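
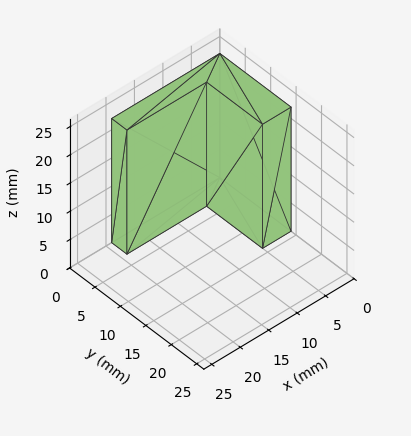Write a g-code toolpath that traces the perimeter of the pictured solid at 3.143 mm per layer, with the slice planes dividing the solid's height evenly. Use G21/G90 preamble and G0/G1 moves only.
Reading the render: the shape is an L-shaped prism: outer 19 × 14 mm, arm thicknesses ≈ 3 mm (horizontal) and 5 mm (vertical), extruded 22 mm in z (dimensions read to the nearest mm from the axis ticks). For the g-code, the solid's height is divided into equal slices at the stated Δz and each level perimeter traced with G1 moves after a G0 lift.

; perimeter-only toolpath
G21 ; units = mm
G90 ; absolute positioning
G28 ; home
; layer 1
G0 Z3.143
G0 X0.000 Y0.000
G1 X19.000 Y0.000
G1 X19.000 Y3.000
G1 X5.000 Y3.000
G1 X5.000 Y14.000
G1 X0.000 Y14.000
G1 X0.000 Y0.000
; layer 2
G0 Z6.286
G0 X0.000 Y0.000
G1 X19.000 Y0.000
G1 X19.000 Y3.000
G1 X5.000 Y3.000
G1 X5.000 Y14.000
G1 X0.000 Y14.000
G1 X0.000 Y0.000
; layer 3
G0 Z9.429
G0 X0.000 Y0.000
G1 X19.000 Y0.000
G1 X19.000 Y3.000
G1 X5.000 Y3.000
G1 X5.000 Y14.000
G1 X0.000 Y14.000
G1 X0.000 Y0.000
; layer 4
G0 Z12.571
G0 X0.000 Y0.000
G1 X19.000 Y0.000
G1 X19.000 Y3.000
G1 X5.000 Y3.000
G1 X5.000 Y14.000
G1 X0.000 Y14.000
G1 X0.000 Y0.000
; layer 5
G0 Z15.714
G0 X0.000 Y0.000
G1 X19.000 Y0.000
G1 X19.000 Y3.000
G1 X5.000 Y3.000
G1 X5.000 Y14.000
G1 X0.000 Y14.000
G1 X0.000 Y0.000
; layer 6
G0 Z18.857
G0 X0.000 Y0.000
G1 X19.000 Y0.000
G1 X19.000 Y3.000
G1 X5.000 Y3.000
G1 X5.000 Y14.000
G1 X0.000 Y14.000
G1 X0.000 Y0.000
; layer 7
G0 Z22.000
G0 X0.000 Y0.000
G1 X19.000 Y0.000
G1 X19.000 Y3.000
G1 X5.000 Y3.000
G1 X5.000 Y14.000
G1 X0.000 Y14.000
G1 X0.000 Y0.000
M2 ; end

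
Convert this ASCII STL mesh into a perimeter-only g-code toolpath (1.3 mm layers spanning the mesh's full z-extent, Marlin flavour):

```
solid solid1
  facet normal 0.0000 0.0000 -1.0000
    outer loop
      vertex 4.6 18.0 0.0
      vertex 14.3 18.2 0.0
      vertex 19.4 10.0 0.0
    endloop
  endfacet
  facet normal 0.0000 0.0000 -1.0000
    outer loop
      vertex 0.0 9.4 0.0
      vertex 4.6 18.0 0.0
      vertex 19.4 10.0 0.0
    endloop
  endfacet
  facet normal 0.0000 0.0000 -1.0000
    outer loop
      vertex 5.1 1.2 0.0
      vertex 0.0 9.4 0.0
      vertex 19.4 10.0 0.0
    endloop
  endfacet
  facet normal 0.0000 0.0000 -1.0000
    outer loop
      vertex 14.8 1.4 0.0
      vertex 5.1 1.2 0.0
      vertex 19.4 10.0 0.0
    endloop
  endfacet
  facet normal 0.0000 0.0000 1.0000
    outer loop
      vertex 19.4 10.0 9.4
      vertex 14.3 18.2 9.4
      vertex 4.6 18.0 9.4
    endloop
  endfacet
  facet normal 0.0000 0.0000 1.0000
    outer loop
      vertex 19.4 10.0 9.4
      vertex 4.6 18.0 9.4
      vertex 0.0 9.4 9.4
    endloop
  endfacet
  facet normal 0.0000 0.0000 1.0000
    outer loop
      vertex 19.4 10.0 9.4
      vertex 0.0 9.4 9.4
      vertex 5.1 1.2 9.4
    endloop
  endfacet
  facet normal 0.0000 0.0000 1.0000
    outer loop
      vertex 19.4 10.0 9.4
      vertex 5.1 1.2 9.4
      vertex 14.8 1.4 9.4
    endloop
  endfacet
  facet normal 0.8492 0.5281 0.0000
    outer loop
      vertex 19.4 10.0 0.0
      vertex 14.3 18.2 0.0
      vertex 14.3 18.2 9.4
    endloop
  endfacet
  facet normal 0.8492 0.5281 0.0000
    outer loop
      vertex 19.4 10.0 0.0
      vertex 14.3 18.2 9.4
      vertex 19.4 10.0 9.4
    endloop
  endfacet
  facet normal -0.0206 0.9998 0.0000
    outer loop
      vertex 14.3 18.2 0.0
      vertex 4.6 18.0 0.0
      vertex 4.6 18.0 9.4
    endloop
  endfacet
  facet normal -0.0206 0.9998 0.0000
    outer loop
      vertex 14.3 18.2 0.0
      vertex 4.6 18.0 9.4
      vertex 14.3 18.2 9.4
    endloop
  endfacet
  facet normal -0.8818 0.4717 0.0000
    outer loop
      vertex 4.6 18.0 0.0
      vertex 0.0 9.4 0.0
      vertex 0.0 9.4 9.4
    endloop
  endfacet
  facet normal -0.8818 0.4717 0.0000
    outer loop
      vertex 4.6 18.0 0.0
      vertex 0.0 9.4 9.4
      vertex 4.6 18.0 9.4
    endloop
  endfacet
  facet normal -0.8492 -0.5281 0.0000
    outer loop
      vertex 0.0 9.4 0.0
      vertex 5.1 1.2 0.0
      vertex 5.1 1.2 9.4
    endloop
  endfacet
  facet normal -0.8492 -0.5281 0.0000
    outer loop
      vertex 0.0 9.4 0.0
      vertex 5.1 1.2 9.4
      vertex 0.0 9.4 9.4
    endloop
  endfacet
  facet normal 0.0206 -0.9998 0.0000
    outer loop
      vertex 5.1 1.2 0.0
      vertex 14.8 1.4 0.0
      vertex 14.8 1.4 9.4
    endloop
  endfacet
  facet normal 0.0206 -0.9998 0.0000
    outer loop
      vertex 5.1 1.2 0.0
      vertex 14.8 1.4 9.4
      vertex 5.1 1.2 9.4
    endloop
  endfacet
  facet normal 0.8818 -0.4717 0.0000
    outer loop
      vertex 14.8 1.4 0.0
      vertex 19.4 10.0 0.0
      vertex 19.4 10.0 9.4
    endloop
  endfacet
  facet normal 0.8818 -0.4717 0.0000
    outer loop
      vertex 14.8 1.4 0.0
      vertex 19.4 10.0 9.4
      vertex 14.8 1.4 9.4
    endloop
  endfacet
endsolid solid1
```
; perimeter-only toolpath
G21 ; units = mm
G90 ; absolute positioning
G28 ; home
; layer 1
G0 Z1.3
G0 X19.4 Y10.0
G1 X14.3 Y18.2
G1 X4.6 Y18.0
G1 X0.0 Y9.4
G1 X5.1 Y1.2
G1 X14.8 Y1.4
G1 X19.4 Y10.0
; layer 2
G0 Z2.7
G0 X19.4 Y10.0
G1 X14.3 Y18.2
G1 X4.6 Y18.0
G1 X0.0 Y9.4
G1 X5.1 Y1.2
G1 X14.8 Y1.4
G1 X19.4 Y10.0
; layer 3
G0 Z4.0
G0 X19.4 Y10.0
G1 X14.3 Y18.2
G1 X4.6 Y18.0
G1 X0.0 Y9.4
G1 X5.1 Y1.2
G1 X14.8 Y1.4
G1 X19.4 Y10.0
; layer 4
G0 Z5.4
G0 X19.4 Y10.0
G1 X14.3 Y18.2
G1 X4.6 Y18.0
G1 X0.0 Y9.4
G1 X5.1 Y1.2
G1 X14.8 Y1.4
G1 X19.4 Y10.0
; layer 5
G0 Z6.7
G0 X19.4 Y10.0
G1 X14.3 Y18.2
G1 X4.6 Y18.0
G1 X0.0 Y9.4
G1 X5.1 Y1.2
G1 X14.8 Y1.4
G1 X19.4 Y10.0
; layer 6
G0 Z8.1
G0 X19.4 Y10.0
G1 X14.3 Y18.2
G1 X4.6 Y18.0
G1 X0.0 Y9.4
G1 X5.1 Y1.2
G1 X14.8 Y1.4
G1 X19.4 Y10.0
; layer 7
G0 Z9.4
G0 X19.4 Y10.0
G1 X14.3 Y18.2
G1 X4.6 Y18.0
G1 X0.0 Y9.4
G1 X5.1 Y1.2
G1 X14.8 Y1.4
G1 X19.4 Y10.0
M2 ; end

The solid is a regular 6-sided prism (a cylinder approximated with 6 flat sides), circumscribed radius ≈ 9.7 mm, height ≈ 9.4 mm. Slicing at Δz = 1.3 mm — 7 equal slices spanning the solid's height, so layer i sits at z = i·h/7 — gives 7 non-empty perimeters. Each is a 6-segment closed polygon; G0 lifts to the layer z and rapids to the start vertex, then G1 traces the edges.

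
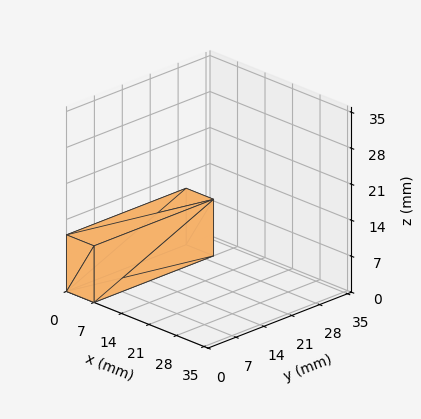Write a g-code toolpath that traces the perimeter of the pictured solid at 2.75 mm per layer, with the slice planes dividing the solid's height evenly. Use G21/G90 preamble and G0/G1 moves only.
Reading the render: the shape is a rectangular box, roughly 7 × 30 mm footprint and 11 mm tall (dimensions read to the nearest mm from the axis ticks). For the g-code, the solid's height is divided into equal slices at the stated Δz and each level perimeter traced with G1 moves after a G0 lift.

; perimeter-only toolpath
G21 ; units = mm
G90 ; absolute positioning
G28 ; home
; layer 1
G0 Z2.75
G0 X0.00 Y0.00
G1 X7.00 Y0.00
G1 X7.00 Y30.00
G1 X0.00 Y30.00
G1 X0.00 Y0.00
; layer 2
G0 Z5.50
G0 X0.00 Y0.00
G1 X7.00 Y0.00
G1 X7.00 Y30.00
G1 X0.00 Y30.00
G1 X0.00 Y0.00
; layer 3
G0 Z8.25
G0 X0.00 Y0.00
G1 X7.00 Y0.00
G1 X7.00 Y30.00
G1 X0.00 Y30.00
G1 X0.00 Y0.00
; layer 4
G0 Z11.00
G0 X0.00 Y0.00
G1 X7.00 Y0.00
G1 X7.00 Y30.00
G1 X0.00 Y30.00
G1 X0.00 Y0.00
M2 ; end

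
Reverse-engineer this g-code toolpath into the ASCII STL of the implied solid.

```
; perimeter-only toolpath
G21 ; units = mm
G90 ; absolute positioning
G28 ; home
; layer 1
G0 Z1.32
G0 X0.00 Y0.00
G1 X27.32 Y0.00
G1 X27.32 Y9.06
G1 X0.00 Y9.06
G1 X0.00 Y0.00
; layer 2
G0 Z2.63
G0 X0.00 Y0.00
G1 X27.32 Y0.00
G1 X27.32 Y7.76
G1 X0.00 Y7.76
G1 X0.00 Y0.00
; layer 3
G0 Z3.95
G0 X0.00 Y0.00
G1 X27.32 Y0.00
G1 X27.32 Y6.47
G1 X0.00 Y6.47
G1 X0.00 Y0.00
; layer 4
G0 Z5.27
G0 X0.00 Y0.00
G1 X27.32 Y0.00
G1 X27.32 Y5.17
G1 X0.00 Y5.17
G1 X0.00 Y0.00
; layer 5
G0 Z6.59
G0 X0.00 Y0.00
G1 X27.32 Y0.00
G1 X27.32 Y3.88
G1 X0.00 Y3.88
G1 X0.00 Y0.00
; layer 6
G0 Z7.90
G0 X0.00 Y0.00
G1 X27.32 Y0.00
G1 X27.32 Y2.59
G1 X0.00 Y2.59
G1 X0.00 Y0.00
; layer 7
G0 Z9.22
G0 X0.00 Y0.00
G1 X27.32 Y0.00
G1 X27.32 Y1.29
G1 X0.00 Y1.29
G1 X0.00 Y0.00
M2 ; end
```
solid part
  facet normal 0.0000 0.0000 -1.0000
    outer loop
      vertex 27.32 10.35 0.00
      vertex 27.32 0.00 0.00
      vertex 0.00 0.00 0.00
    endloop
  endfacet
  facet normal 0.0000 0.0000 -1.0000
    outer loop
      vertex 0.00 10.35 0.00
      vertex 27.32 10.35 0.00
      vertex 0.00 0.00 0.00
    endloop
  endfacet
  facet normal 0.0000 -1.0000 0.0000
    outer loop
      vertex 0.00 0.00 0.00
      vertex 27.32 0.00 0.00
      vertex 27.32 0.00 10.54
    endloop
  endfacet
  facet normal 0.0000 -1.0000 0.0000
    outer loop
      vertex 0.00 0.00 0.00
      vertex 27.32 0.00 10.54
      vertex 0.00 0.00 10.54
    endloop
  endfacet
  facet normal 0.0000 0.7135 0.7006
    outer loop
      vertex 0.00 0.00 10.54
      vertex 27.32 0.00 10.54
      vertex 27.32 10.35 0.00
    endloop
  endfacet
  facet normal 0.0000 0.7135 0.7006
    outer loop
      vertex 0.00 0.00 10.54
      vertex 27.32 10.35 0.00
      vertex 0.00 10.35 0.00
    endloop
  endfacet
  facet normal -1.0000 0.0000 0.0000
    outer loop
      vertex 0.00 0.00 10.54
      vertex 0.00 10.35 0.00
      vertex 0.00 0.00 0.00
    endloop
  endfacet
  facet normal 1.0000 0.0000 0.0000
    outer loop
      vertex 27.32 0.00 0.00
      vertex 27.32 10.35 0.00
      vertex 27.32 0.00 10.54
    endloop
  endfacet
endsolid part

The G0 Z moves step by Δz≈1.32 mm. The G1 loops shrink linearly with z, so the solid tapers from its base footprint up to z≈10.5. Closing with a flat bottom cap and the tapered top and triangulating gives 8 facets — a wedge (ramp): 27.3 × 10.3 mm base, rising to 10.5 mm along the y=0 edge and sloping linearly to z=0 at y=10.3.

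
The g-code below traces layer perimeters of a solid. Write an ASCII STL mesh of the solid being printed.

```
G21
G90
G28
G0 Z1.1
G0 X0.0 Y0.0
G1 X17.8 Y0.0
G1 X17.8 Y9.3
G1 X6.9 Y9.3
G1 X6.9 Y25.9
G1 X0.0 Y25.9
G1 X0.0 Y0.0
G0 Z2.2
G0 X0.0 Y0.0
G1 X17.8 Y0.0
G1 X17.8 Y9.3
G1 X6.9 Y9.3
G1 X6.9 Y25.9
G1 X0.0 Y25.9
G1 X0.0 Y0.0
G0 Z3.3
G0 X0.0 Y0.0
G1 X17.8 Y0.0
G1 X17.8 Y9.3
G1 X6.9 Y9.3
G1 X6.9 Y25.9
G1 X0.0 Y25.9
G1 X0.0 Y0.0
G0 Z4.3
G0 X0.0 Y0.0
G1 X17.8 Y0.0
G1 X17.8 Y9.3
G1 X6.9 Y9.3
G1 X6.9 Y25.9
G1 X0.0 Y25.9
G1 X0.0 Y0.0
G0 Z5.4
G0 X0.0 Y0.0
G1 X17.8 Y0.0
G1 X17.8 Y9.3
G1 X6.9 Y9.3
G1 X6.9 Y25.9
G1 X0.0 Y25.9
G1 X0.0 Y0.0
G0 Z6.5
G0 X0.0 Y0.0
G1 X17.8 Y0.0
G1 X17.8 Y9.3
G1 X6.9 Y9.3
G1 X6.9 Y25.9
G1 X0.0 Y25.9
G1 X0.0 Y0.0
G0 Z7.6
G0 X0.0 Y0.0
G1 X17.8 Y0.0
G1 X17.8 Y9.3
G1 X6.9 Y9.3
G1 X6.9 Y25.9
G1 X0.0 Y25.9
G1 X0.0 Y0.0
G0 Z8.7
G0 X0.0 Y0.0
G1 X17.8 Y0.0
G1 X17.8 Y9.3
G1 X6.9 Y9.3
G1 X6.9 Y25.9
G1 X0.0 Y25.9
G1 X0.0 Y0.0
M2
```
solid part
  facet normal 0.0000 0.0000 -1.0000
    outer loop
      vertex 17.8 9.3 0.0
      vertex 17.8 0.0 0.0
      vertex 0.0 0.0 0.0
    endloop
  endfacet
  facet normal 0.0000 0.0000 -1.0000
    outer loop
      vertex 6.9 9.3 0.0
      vertex 17.8 9.3 0.0
      vertex 0.0 0.0 0.0
    endloop
  endfacet
  facet normal 0.0000 0.0000 -1.0000
    outer loop
      vertex 6.9 25.9 0.0
      vertex 6.9 9.3 0.0
      vertex 0.0 0.0 0.0
    endloop
  endfacet
  facet normal 0.0000 0.0000 -1.0000
    outer loop
      vertex 0.0 25.9 0.0
      vertex 6.9 25.9 0.0
      vertex 0.0 0.0 0.0
    endloop
  endfacet
  facet normal 0.0000 0.0000 1.0000
    outer loop
      vertex 0.0 0.0 8.7
      vertex 17.8 0.0 8.7
      vertex 17.8 9.3 8.7
    endloop
  endfacet
  facet normal 0.0000 0.0000 1.0000
    outer loop
      vertex 0.0 0.0 8.7
      vertex 17.8 9.3 8.7
      vertex 6.9 9.3 8.7
    endloop
  endfacet
  facet normal 0.0000 0.0000 1.0000
    outer loop
      vertex 0.0 0.0 8.7
      vertex 6.9 9.3 8.7
      vertex 6.9 25.9 8.7
    endloop
  endfacet
  facet normal 0.0000 0.0000 1.0000
    outer loop
      vertex 0.0 0.0 8.7
      vertex 6.9 25.9 8.7
      vertex 0.0 25.9 8.7
    endloop
  endfacet
  facet normal 0.0000 -1.0000 0.0000
    outer loop
      vertex 0.0 0.0 0.0
      vertex 17.8 0.0 0.0
      vertex 17.8 0.0 8.7
    endloop
  endfacet
  facet normal 0.0000 -1.0000 0.0000
    outer loop
      vertex 0.0 0.0 0.0
      vertex 17.8 0.0 8.7
      vertex 0.0 0.0 8.7
    endloop
  endfacet
  facet normal 1.0000 0.0000 0.0000
    outer loop
      vertex 17.8 0.0 0.0
      vertex 17.8 9.3 0.0
      vertex 17.8 9.3 8.7
    endloop
  endfacet
  facet normal 1.0000 0.0000 0.0000
    outer loop
      vertex 17.8 0.0 0.0
      vertex 17.8 9.3 8.7
      vertex 17.8 0.0 8.7
    endloop
  endfacet
  facet normal 0.0000 1.0000 0.0000
    outer loop
      vertex 17.8 9.3 0.0
      vertex 6.9 9.3 0.0
      vertex 6.9 9.3 8.7
    endloop
  endfacet
  facet normal 0.0000 1.0000 0.0000
    outer loop
      vertex 17.8 9.3 0.0
      vertex 6.9 9.3 8.7
      vertex 17.8 9.3 8.7
    endloop
  endfacet
  facet normal 1.0000 0.0000 0.0000
    outer loop
      vertex 6.9 9.3 0.0
      vertex 6.9 25.9 0.0
      vertex 6.9 25.9 8.7
    endloop
  endfacet
  facet normal 1.0000 0.0000 0.0000
    outer loop
      vertex 6.9 9.3 0.0
      vertex 6.9 25.9 8.7
      vertex 6.9 9.3 8.7
    endloop
  endfacet
  facet normal 0.0000 1.0000 0.0000
    outer loop
      vertex 6.9 25.9 0.0
      vertex 0.0 25.9 0.0
      vertex 0.0 25.9 8.7
    endloop
  endfacet
  facet normal 0.0000 1.0000 0.0000
    outer loop
      vertex 6.9 25.9 0.0
      vertex 0.0 25.9 8.7
      vertex 6.9 25.9 8.7
    endloop
  endfacet
  facet normal -1.0000 0.0000 0.0000
    outer loop
      vertex 0.0 25.9 0.0
      vertex 0.0 0.0 0.0
      vertex 0.0 0.0 8.7
    endloop
  endfacet
  facet normal -1.0000 0.0000 0.0000
    outer loop
      vertex 0.0 25.9 0.0
      vertex 0.0 0.0 8.7
      vertex 0.0 25.9 8.7
    endloop
  endfacet
endsolid part

The G0 Z moves step by Δz≈1.1 mm. Every layer's G1 loop is the same polygon, so the solid is a straight extrusion of it from z=0 to z≈8.7. Closing with flat bottom and top caps and triangulating gives 20 facets — an L-shaped prism: outer 17.8 × 25.9 mm, arm thicknesses ≈ 9.3 mm (horizontal) and 6.9 mm (vertical), extruded 8.7 mm in z.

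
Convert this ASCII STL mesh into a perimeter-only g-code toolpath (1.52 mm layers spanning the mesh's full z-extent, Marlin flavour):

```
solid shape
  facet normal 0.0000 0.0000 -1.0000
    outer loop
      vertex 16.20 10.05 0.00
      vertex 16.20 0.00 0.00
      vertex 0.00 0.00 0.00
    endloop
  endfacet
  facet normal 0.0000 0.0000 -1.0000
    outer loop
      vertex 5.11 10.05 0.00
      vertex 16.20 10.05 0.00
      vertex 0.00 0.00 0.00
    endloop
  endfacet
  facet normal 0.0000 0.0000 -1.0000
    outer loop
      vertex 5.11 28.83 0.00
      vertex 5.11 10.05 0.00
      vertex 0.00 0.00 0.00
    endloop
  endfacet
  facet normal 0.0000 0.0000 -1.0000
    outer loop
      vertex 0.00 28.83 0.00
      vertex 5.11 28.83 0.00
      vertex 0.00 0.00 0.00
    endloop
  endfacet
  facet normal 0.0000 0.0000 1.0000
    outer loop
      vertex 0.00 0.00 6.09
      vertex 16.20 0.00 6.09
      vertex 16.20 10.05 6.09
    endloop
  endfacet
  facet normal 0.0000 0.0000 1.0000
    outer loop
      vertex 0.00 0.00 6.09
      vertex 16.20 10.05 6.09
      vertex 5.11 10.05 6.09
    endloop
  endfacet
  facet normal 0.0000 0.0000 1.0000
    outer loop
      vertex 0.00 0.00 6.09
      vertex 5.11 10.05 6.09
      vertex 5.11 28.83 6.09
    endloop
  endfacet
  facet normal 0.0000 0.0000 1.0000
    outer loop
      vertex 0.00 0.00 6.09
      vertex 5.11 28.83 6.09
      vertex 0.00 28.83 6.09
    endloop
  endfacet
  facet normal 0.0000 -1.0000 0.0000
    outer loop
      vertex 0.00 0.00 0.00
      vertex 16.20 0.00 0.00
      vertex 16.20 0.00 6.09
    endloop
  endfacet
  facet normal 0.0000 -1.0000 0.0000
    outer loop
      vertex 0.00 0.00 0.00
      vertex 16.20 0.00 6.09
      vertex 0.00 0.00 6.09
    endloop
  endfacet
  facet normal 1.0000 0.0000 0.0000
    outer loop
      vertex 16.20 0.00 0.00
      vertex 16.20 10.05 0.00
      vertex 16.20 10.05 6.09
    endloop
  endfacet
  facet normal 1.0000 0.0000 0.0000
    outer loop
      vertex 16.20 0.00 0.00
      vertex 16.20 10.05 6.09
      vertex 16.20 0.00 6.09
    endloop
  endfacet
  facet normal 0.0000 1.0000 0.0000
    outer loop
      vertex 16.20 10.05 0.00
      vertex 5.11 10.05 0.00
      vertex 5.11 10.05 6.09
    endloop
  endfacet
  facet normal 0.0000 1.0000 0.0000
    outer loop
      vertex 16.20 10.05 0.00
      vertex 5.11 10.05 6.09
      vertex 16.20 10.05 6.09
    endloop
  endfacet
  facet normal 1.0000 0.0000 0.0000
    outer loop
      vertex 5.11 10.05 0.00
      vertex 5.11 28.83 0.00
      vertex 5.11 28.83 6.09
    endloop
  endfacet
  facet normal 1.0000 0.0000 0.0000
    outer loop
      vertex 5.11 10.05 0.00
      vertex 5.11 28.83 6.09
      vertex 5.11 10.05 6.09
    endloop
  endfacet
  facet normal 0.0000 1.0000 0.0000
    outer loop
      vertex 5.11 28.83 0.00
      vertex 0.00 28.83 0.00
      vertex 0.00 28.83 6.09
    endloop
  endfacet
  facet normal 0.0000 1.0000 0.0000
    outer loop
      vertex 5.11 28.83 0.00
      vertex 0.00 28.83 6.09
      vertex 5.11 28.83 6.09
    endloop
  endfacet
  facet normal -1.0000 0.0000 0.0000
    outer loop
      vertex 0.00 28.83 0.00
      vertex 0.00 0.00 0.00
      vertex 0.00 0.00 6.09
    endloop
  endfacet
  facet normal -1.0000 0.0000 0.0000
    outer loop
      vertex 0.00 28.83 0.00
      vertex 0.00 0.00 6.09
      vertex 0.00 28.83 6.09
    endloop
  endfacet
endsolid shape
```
; perimeter-only toolpath
G21 ; units = mm
G90 ; absolute positioning
G28 ; home
; layer 1
G0 Z1.52
G0 X0.00 Y0.00
G1 X16.20 Y0.00
G1 X16.20 Y10.05
G1 X5.11 Y10.05
G1 X5.11 Y28.83
G1 X0.00 Y28.83
G1 X0.00 Y0.00
; layer 2
G0 Z3.04
G0 X0.00 Y0.00
G1 X16.20 Y0.00
G1 X16.20 Y10.05
G1 X5.11 Y10.05
G1 X5.11 Y28.83
G1 X0.00 Y28.83
G1 X0.00 Y0.00
; layer 3
G0 Z4.57
G0 X0.00 Y0.00
G1 X16.20 Y0.00
G1 X16.20 Y10.05
G1 X5.11 Y10.05
G1 X5.11 Y28.83
G1 X0.00 Y28.83
G1 X0.00 Y0.00
; layer 4
G0 Z6.09
G0 X0.00 Y0.00
G1 X16.20 Y0.00
G1 X16.20 Y10.05
G1 X5.11 Y10.05
G1 X5.11 Y28.83
G1 X0.00 Y28.83
G1 X0.00 Y0.00
M2 ; end

The solid is an L-shaped prism: outer 16.2 × 28.8 mm, arm thicknesses ≈ 10.1 mm (horizontal) and 5.11 mm (vertical), extruded 6.09 mm in z. Slicing at Δz = 1.52 mm — 4 equal slices spanning the solid's height, so layer i sits at z = i·h/4 — gives 4 non-empty perimeters. Each is a 6-segment closed polygon; G0 lifts to the layer z and rapids to the start vertex, then G1 traces the edges.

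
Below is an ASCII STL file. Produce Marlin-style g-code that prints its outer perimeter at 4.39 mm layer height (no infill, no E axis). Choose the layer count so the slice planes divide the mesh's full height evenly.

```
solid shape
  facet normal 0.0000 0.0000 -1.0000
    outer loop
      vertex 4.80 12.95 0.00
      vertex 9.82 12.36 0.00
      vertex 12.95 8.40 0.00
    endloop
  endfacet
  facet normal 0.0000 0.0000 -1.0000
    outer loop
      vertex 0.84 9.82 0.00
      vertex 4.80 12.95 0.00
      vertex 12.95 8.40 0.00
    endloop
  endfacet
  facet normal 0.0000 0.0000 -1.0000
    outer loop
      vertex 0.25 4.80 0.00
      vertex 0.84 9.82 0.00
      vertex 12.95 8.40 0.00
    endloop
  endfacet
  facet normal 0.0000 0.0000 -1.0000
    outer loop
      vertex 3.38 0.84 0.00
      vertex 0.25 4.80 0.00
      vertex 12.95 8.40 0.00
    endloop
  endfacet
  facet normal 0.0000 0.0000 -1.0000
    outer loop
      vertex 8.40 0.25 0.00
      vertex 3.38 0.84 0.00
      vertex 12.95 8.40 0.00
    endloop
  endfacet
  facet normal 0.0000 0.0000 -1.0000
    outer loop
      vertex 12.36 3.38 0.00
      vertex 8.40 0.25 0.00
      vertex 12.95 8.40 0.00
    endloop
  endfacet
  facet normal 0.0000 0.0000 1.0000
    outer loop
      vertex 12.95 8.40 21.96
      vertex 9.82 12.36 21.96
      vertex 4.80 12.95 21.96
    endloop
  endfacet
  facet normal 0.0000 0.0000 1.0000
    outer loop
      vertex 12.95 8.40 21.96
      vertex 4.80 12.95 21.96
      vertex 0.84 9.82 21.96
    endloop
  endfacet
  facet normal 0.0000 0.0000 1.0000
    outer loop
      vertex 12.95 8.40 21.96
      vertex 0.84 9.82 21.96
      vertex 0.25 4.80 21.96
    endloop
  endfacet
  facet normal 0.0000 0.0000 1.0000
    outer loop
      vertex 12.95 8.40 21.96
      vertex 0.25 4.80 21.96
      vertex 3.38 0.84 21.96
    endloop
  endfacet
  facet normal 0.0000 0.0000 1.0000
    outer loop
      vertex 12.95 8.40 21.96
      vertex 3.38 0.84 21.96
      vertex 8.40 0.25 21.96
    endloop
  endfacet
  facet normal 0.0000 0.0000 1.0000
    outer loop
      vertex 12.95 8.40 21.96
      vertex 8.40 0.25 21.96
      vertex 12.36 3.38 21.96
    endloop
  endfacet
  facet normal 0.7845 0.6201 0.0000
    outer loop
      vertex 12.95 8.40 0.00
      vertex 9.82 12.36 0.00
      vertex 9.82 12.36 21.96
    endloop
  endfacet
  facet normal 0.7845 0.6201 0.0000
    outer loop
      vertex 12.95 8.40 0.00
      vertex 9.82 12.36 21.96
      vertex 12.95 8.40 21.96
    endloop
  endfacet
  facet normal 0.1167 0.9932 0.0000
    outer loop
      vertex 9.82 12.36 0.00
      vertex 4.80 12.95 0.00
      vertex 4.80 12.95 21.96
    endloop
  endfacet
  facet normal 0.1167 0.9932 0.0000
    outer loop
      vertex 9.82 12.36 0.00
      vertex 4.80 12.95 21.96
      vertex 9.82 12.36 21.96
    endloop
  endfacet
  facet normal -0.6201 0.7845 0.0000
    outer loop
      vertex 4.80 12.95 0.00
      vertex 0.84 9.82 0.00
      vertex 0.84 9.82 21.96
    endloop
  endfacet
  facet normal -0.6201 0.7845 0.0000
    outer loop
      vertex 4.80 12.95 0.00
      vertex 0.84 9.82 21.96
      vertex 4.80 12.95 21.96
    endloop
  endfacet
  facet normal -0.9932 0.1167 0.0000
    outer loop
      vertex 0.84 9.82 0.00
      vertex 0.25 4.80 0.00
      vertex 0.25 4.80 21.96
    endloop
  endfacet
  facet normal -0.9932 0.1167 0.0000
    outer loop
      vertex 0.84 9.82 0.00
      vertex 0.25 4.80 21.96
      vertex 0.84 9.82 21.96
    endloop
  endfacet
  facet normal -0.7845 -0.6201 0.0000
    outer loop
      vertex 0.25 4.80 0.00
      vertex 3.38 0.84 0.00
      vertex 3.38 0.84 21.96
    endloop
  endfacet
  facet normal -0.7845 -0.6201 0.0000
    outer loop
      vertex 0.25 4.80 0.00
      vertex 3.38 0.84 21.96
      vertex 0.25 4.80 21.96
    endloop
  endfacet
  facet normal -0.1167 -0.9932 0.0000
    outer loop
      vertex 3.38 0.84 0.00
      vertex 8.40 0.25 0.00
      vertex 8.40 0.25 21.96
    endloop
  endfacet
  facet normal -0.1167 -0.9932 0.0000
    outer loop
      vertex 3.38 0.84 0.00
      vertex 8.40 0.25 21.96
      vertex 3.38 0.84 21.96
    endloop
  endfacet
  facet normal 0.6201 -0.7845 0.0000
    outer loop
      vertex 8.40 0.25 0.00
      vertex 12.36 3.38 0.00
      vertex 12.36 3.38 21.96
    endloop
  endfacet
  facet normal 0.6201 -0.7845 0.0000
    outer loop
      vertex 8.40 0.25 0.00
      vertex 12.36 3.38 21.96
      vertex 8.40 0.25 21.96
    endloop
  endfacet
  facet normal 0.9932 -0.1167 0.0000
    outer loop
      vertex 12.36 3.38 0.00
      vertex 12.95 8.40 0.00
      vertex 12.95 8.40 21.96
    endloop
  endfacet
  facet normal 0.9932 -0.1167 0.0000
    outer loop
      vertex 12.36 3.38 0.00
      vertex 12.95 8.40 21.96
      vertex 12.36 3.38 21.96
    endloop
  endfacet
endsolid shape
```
; perimeter-only toolpath
G21 ; units = mm
G90 ; absolute positioning
G28 ; home
; layer 1
G0 Z4.39
G0 X12.95 Y8.40
G1 X9.82 Y12.36
G1 X4.80 Y12.95
G1 X0.84 Y9.82
G1 X0.25 Y4.80
G1 X3.38 Y0.84
G1 X8.40 Y0.25
G1 X12.36 Y3.38
G1 X12.95 Y8.40
; layer 2
G0 Z8.78
G0 X12.95 Y8.40
G1 X9.82 Y12.36
G1 X4.80 Y12.95
G1 X0.84 Y9.82
G1 X0.25 Y4.80
G1 X3.38 Y0.84
G1 X8.40 Y0.25
G1 X12.36 Y3.38
G1 X12.95 Y8.40
; layer 3
G0 Z13.18
G0 X12.95 Y8.40
G1 X9.82 Y12.36
G1 X4.80 Y12.95
G1 X0.84 Y9.82
G1 X0.25 Y4.80
G1 X3.38 Y0.84
G1 X8.40 Y0.25
G1 X12.36 Y3.38
G1 X12.95 Y8.40
; layer 4
G0 Z17.57
G0 X12.95 Y8.40
G1 X9.82 Y12.36
G1 X4.80 Y12.95
G1 X0.84 Y9.82
G1 X0.25 Y4.80
G1 X3.38 Y0.84
G1 X8.40 Y0.25
G1 X12.36 Y3.38
G1 X12.95 Y8.40
; layer 5
G0 Z21.96
G0 X12.95 Y8.40
G1 X9.82 Y12.36
G1 X4.80 Y12.95
G1 X0.84 Y9.82
G1 X0.25 Y4.80
G1 X3.38 Y0.84
G1 X8.40 Y0.25
G1 X12.36 Y3.38
G1 X12.95 Y8.40
M2 ; end

The solid is a regular 8-sided prism (a cylinder approximated with 8 flat sides), circumscribed radius ≈ 6.6 mm, height ≈ 22 mm. Slicing at Δz = 4.39 mm — 5 equal slices spanning the solid's height, so layer i sits at z = i·h/5 — gives 5 non-empty perimeters. Each is a 8-segment closed polygon; G0 lifts to the layer z and rapids to the start vertex, then G1 traces the edges.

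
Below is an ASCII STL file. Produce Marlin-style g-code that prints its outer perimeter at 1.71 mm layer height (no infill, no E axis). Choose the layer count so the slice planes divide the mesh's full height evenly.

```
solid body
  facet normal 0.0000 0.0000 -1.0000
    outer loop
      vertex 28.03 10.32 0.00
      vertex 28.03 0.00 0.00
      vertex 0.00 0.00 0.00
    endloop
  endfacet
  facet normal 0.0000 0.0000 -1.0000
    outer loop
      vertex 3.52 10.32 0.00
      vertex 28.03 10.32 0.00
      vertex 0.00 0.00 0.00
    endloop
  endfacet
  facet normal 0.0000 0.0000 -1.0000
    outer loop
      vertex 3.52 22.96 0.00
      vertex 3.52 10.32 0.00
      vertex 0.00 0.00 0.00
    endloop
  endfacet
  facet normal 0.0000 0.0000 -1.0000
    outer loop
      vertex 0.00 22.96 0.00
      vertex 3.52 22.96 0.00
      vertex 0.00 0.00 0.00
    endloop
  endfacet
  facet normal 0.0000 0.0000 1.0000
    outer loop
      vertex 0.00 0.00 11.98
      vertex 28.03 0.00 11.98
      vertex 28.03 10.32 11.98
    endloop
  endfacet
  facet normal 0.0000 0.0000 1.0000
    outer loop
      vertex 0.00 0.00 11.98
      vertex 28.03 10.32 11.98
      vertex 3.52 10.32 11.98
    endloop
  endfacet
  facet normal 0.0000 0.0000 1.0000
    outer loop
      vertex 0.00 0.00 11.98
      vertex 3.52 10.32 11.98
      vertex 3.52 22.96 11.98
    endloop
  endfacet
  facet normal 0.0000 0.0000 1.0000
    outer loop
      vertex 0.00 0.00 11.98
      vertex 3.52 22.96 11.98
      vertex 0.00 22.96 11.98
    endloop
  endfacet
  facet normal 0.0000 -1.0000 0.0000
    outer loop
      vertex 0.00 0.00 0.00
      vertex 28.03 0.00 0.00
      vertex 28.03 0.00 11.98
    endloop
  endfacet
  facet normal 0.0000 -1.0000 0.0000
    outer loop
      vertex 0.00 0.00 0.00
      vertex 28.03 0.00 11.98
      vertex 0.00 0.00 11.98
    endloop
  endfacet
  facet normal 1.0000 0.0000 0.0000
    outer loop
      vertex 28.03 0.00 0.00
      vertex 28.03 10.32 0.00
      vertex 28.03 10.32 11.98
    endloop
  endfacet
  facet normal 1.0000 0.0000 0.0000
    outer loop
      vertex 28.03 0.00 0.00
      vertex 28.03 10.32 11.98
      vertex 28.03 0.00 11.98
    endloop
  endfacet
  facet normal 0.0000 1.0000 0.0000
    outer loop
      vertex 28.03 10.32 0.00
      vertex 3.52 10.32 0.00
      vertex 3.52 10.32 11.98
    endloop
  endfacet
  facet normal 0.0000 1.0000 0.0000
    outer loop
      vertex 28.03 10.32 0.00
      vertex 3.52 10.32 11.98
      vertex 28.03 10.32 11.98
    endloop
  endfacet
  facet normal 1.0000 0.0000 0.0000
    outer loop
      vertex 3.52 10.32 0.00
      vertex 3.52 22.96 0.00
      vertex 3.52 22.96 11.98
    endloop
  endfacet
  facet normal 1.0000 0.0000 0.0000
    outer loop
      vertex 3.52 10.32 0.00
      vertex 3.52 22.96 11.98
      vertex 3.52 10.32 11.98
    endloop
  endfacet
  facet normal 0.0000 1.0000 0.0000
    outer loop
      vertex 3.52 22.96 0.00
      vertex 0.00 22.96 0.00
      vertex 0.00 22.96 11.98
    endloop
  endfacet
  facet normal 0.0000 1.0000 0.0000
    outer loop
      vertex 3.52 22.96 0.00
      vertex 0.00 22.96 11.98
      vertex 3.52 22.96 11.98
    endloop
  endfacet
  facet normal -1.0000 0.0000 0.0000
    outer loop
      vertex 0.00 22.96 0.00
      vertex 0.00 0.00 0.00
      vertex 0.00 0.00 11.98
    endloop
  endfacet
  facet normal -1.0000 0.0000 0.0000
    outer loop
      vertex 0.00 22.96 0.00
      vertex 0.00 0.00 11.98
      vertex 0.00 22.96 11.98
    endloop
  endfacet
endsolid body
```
; perimeter-only toolpath
G21 ; units = mm
G90 ; absolute positioning
G28 ; home
; layer 1
G0 Z1.71
G0 X0.00 Y0.00
G1 X28.03 Y0.00
G1 X28.03 Y10.32
G1 X3.52 Y10.32
G1 X3.52 Y22.96
G1 X0.00 Y22.96
G1 X0.00 Y0.00
; layer 2
G0 Z3.42
G0 X0.00 Y0.00
G1 X28.03 Y0.00
G1 X28.03 Y10.32
G1 X3.52 Y10.32
G1 X3.52 Y22.96
G1 X0.00 Y22.96
G1 X0.00 Y0.00
; layer 3
G0 Z5.13
G0 X0.00 Y0.00
G1 X28.03 Y0.00
G1 X28.03 Y10.32
G1 X3.52 Y10.32
G1 X3.52 Y22.96
G1 X0.00 Y22.96
G1 X0.00 Y0.00
; layer 4
G0 Z6.85
G0 X0.00 Y0.00
G1 X28.03 Y0.00
G1 X28.03 Y10.32
G1 X3.52 Y10.32
G1 X3.52 Y22.96
G1 X0.00 Y22.96
G1 X0.00 Y0.00
; layer 5
G0 Z8.56
G0 X0.00 Y0.00
G1 X28.03 Y0.00
G1 X28.03 Y10.32
G1 X3.52 Y10.32
G1 X3.52 Y22.96
G1 X0.00 Y22.96
G1 X0.00 Y0.00
; layer 6
G0 Z10.27
G0 X0.00 Y0.00
G1 X28.03 Y0.00
G1 X28.03 Y10.32
G1 X3.52 Y10.32
G1 X3.52 Y22.96
G1 X0.00 Y22.96
G1 X0.00 Y0.00
; layer 7
G0 Z11.98
G0 X0.00 Y0.00
G1 X28.03 Y0.00
G1 X28.03 Y10.32
G1 X3.52 Y10.32
G1 X3.52 Y22.96
G1 X0.00 Y22.96
G1 X0.00 Y0.00
M2 ; end

The solid is an L-shaped prism: outer 28 × 23 mm, arm thicknesses ≈ 10.3 mm (horizontal) and 3.52 mm (vertical), extruded 12 mm in z. Slicing at Δz = 1.71 mm — 7 equal slices spanning the solid's height, so layer i sits at z = i·h/7 — gives 7 non-empty perimeters. Each is a 6-segment closed polygon; G0 lifts to the layer z and rapids to the start vertex, then G1 traces the edges.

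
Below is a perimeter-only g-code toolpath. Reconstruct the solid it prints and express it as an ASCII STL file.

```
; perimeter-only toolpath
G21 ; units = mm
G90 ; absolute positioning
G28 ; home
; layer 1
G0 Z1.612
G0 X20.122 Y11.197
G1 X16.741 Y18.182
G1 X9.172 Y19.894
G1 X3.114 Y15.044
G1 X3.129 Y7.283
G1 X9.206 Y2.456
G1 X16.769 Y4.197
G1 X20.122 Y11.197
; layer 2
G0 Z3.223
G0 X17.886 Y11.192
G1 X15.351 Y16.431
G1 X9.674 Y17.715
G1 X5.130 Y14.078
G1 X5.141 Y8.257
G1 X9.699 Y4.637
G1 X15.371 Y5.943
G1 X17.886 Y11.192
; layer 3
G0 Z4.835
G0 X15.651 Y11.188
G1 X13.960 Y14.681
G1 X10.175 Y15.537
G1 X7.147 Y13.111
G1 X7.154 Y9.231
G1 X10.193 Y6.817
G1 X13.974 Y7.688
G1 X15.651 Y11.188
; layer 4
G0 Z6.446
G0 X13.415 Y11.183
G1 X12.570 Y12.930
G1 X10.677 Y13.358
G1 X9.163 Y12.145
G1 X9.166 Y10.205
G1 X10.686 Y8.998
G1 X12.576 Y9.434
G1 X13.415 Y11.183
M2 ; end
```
solid part
  facet normal 0.0000 0.0000 -1.0000
    outer loop
      vertex 8.670 22.073 0.000
      vertex 18.132 19.933 0.000
      vertex 22.358 11.201 0.000
    endloop
  endfacet
  facet normal 0.0000 0.0000 -1.0000
    outer loop
      vertex 1.098 16.010 0.000
      vertex 8.670 22.073 0.000
      vertex 22.358 11.201 0.000
    endloop
  endfacet
  facet normal 0.0000 0.0000 -1.0000
    outer loop
      vertex 1.116 6.309 0.000
      vertex 1.098 16.010 0.000
      vertex 22.358 11.201 0.000
    endloop
  endfacet
  facet normal 0.0000 0.0000 -1.0000
    outer loop
      vertex 8.713 0.275 0.000
      vertex 1.116 6.309 0.000
      vertex 22.358 11.201 0.000
    endloop
  endfacet
  facet normal 0.0000 0.0000 -1.0000
    outer loop
      vertex 18.166 2.452 0.000
      vertex 8.713 0.275 0.000
      vertex 22.358 11.201 0.000
    endloop
  endfacet
  facet normal 0.5623 0.2721 0.7809
    outer loop
      vertex 22.358 11.201 0.000
      vertex 18.132 19.933 0.000
      vertex 11.179 11.179 8.058
    endloop
  endfacet
  facet normal 0.1378 0.6093 0.7809
    outer loop
      vertex 18.132 19.933 0.000
      vertex 8.670 22.073 0.000
      vertex 11.179 11.179 8.058
    endloop
  endfacet
  facet normal -0.3905 0.4876 0.7809
    outer loop
      vertex 8.670 22.073 0.000
      vertex 1.098 16.010 0.000
      vertex 11.179 11.179 8.058
    endloop
  endfacet
  facet normal -0.6247 -0.0012 0.7809
    outer loop
      vertex 1.098 16.010 0.000
      vertex 1.116 6.309 0.000
      vertex 11.179 11.179 8.058
    endloop
  endfacet
  facet normal -0.3885 -0.4892 0.7809
    outer loop
      vertex 1.116 6.309 0.000
      vertex 8.713 0.275 0.000
      vertex 11.179 11.179 8.058
    endloop
  endfacet
  facet normal 0.1402 -0.6088 0.7809
    outer loop
      vertex 8.713 0.275 0.000
      vertex 18.166 2.452 0.000
      vertex 11.179 11.179 8.058
    endloop
  endfacet
  facet normal 0.5634 -0.2699 0.7809
    outer loop
      vertex 18.166 2.452 0.000
      vertex 22.358 11.201 0.000
      vertex 11.179 11.179 8.058
    endloop
  endfacet
endsolid part

The G0 Z moves step by Δz≈1.612 mm. The G1 loops shrink linearly with z, so the solid tapers from its base footprint up to z≈8.06. Closing with a flat bottom cap and the tapered top and triangulating gives 12 facets — a regular 7-sided pyramid, base circumscribed radius ≈ 11.2 mm, apex at z ≈ 8.06 mm.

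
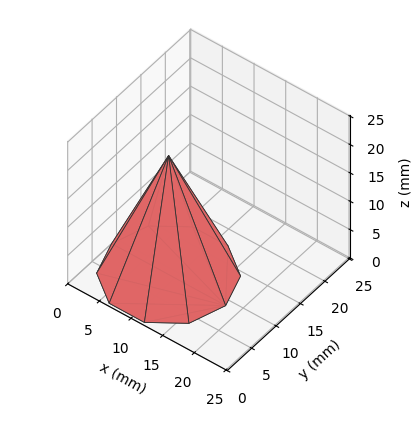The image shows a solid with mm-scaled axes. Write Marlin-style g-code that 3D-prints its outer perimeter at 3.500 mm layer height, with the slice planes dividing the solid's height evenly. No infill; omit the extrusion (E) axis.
Reading the render: the shape is a regular 10-sided pyramid, base circumscribed radius ≈ 9 mm, apex at z ≈ 21 mm (dimensions read to the nearest mm from the axis ticks). For the g-code, the solid's height is divided into equal slices at the stated Δz and each level perimeter traced with G1 moves after a G0 lift.

; perimeter-only toolpath
G21 ; units = mm
G90 ; absolute positioning
G28 ; home
; layer 1
G0 Z3.500
G0 X16.500 Y9.000
G1 X15.067 Y13.408
G1 X11.318 Y16.133
G1 X6.682 Y16.133
G1 X2.932 Y13.408
G1 X1.500 Y9.000
G1 X2.932 Y4.592
G1 X6.682 Y1.867
G1 X11.318 Y1.867
G1 X15.067 Y4.592
G1 X16.500 Y9.000
; layer 2
G0 Z7.000
G0 X15.000 Y9.000
G1 X13.854 Y12.527
G1 X10.854 Y14.707
G1 X7.146 Y14.707
G1 X4.146 Y12.527
G1 X3.000 Y9.000
G1 X4.146 Y5.473
G1 X7.146 Y3.293
G1 X10.854 Y3.293
G1 X13.854 Y5.473
G1 X15.000 Y9.000
; layer 3
G0 Z10.500
G0 X13.500 Y9.000
G1 X12.640 Y11.645
G1 X10.390 Y13.280
G1 X7.610 Y13.280
G1 X5.359 Y11.645
G1 X4.500 Y9.000
G1 X5.359 Y6.355
G1 X7.610 Y4.720
G1 X10.390 Y4.720
G1 X12.640 Y6.355
G1 X13.500 Y9.000
; layer 4
G0 Z14.000
G0 X12.000 Y9.000
G1 X11.427 Y10.763
G1 X9.927 Y11.853
G1 X8.073 Y11.853
G1 X6.573 Y10.763
G1 X6.000 Y9.000
G1 X6.573 Y7.237
G1 X8.073 Y6.147
G1 X9.927 Y6.147
G1 X11.427 Y7.237
G1 X12.000 Y9.000
; layer 5
G0 Z17.500
G0 X10.500 Y9.000
G1 X10.213 Y9.882
G1 X9.463 Y10.427
G1 X8.537 Y10.427
G1 X7.787 Y9.882
G1 X7.500 Y9.000
G1 X7.787 Y8.118
G1 X8.537 Y7.573
G1 X9.463 Y7.573
G1 X10.213 Y8.118
G1 X10.500 Y9.000
M2 ; end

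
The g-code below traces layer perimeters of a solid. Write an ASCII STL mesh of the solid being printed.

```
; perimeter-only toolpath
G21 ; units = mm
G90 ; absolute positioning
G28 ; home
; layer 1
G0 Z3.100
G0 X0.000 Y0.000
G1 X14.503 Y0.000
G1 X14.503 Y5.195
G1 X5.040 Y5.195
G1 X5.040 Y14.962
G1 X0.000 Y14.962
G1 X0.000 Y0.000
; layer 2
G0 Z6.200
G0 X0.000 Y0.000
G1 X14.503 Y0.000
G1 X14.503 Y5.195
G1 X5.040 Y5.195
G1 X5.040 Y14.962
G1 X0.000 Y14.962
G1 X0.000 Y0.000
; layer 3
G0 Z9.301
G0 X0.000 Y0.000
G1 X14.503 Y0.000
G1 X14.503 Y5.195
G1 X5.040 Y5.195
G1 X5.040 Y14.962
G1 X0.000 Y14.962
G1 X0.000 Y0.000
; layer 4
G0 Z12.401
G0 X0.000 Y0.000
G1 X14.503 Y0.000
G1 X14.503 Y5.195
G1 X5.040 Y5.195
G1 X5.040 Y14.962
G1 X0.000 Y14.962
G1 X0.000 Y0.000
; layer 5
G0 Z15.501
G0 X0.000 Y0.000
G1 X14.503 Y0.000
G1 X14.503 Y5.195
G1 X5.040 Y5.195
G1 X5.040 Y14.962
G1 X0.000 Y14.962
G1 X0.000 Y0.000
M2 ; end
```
solid part
  facet normal 0.0000 0.0000 -1.0000
    outer loop
      vertex 14.503 5.195 0.000
      vertex 14.503 0.000 0.000
      vertex 0.000 0.000 0.000
    endloop
  endfacet
  facet normal 0.0000 0.0000 -1.0000
    outer loop
      vertex 5.040 5.195 0.000
      vertex 14.503 5.195 0.000
      vertex 0.000 0.000 0.000
    endloop
  endfacet
  facet normal 0.0000 0.0000 -1.0000
    outer loop
      vertex 5.040 14.962 0.000
      vertex 5.040 5.195 0.000
      vertex 0.000 0.000 0.000
    endloop
  endfacet
  facet normal 0.0000 0.0000 -1.0000
    outer loop
      vertex 0.000 14.962 0.000
      vertex 5.040 14.962 0.000
      vertex 0.000 0.000 0.000
    endloop
  endfacet
  facet normal 0.0000 0.0000 1.0000
    outer loop
      vertex 0.000 0.000 15.501
      vertex 14.503 0.000 15.501
      vertex 14.503 5.195 15.501
    endloop
  endfacet
  facet normal 0.0000 0.0000 1.0000
    outer loop
      vertex 0.000 0.000 15.501
      vertex 14.503 5.195 15.501
      vertex 5.040 5.195 15.501
    endloop
  endfacet
  facet normal 0.0000 0.0000 1.0000
    outer loop
      vertex 0.000 0.000 15.501
      vertex 5.040 5.195 15.501
      vertex 5.040 14.962 15.501
    endloop
  endfacet
  facet normal 0.0000 0.0000 1.0000
    outer loop
      vertex 0.000 0.000 15.501
      vertex 5.040 14.962 15.501
      vertex 0.000 14.962 15.501
    endloop
  endfacet
  facet normal 0.0000 -1.0000 0.0000
    outer loop
      vertex 0.000 0.000 0.000
      vertex 14.503 0.000 0.000
      vertex 14.503 0.000 15.501
    endloop
  endfacet
  facet normal 0.0000 -1.0000 0.0000
    outer loop
      vertex 0.000 0.000 0.000
      vertex 14.503 0.000 15.501
      vertex 0.000 0.000 15.501
    endloop
  endfacet
  facet normal 1.0000 0.0000 0.0000
    outer loop
      vertex 14.503 0.000 0.000
      vertex 14.503 5.195 0.000
      vertex 14.503 5.195 15.501
    endloop
  endfacet
  facet normal 1.0000 0.0000 0.0000
    outer loop
      vertex 14.503 0.000 0.000
      vertex 14.503 5.195 15.501
      vertex 14.503 0.000 15.501
    endloop
  endfacet
  facet normal 0.0000 1.0000 0.0000
    outer loop
      vertex 14.503 5.195 0.000
      vertex 5.040 5.195 0.000
      vertex 5.040 5.195 15.501
    endloop
  endfacet
  facet normal 0.0000 1.0000 0.0000
    outer loop
      vertex 14.503 5.195 0.000
      vertex 5.040 5.195 15.501
      vertex 14.503 5.195 15.501
    endloop
  endfacet
  facet normal 1.0000 0.0000 0.0000
    outer loop
      vertex 5.040 5.195 0.000
      vertex 5.040 14.962 0.000
      vertex 5.040 14.962 15.501
    endloop
  endfacet
  facet normal 1.0000 0.0000 0.0000
    outer loop
      vertex 5.040 5.195 0.000
      vertex 5.040 14.962 15.501
      vertex 5.040 5.195 15.501
    endloop
  endfacet
  facet normal 0.0000 1.0000 0.0000
    outer loop
      vertex 5.040 14.962 0.000
      vertex 0.000 14.962 0.000
      vertex 0.000 14.962 15.501
    endloop
  endfacet
  facet normal 0.0000 1.0000 0.0000
    outer loop
      vertex 5.040 14.962 0.000
      vertex 0.000 14.962 15.501
      vertex 5.040 14.962 15.501
    endloop
  endfacet
  facet normal -1.0000 0.0000 0.0000
    outer loop
      vertex 0.000 14.962 0.000
      vertex 0.000 0.000 0.000
      vertex 0.000 0.000 15.501
    endloop
  endfacet
  facet normal -1.0000 0.0000 0.0000
    outer loop
      vertex 0.000 14.962 0.000
      vertex 0.000 0.000 15.501
      vertex 0.000 14.962 15.501
    endloop
  endfacet
endsolid part

The G0 Z moves step by Δz≈3.100 mm. Every layer's G1 loop is the same polygon, so the solid is a straight extrusion of it from z=0 to z≈15.5. Closing with flat bottom and top caps and triangulating gives 20 facets — an L-shaped prism: outer 14.5 × 15 mm, arm thicknesses ≈ 5.2 mm (horizontal) and 5.04 mm (vertical), extruded 15.5 mm in z.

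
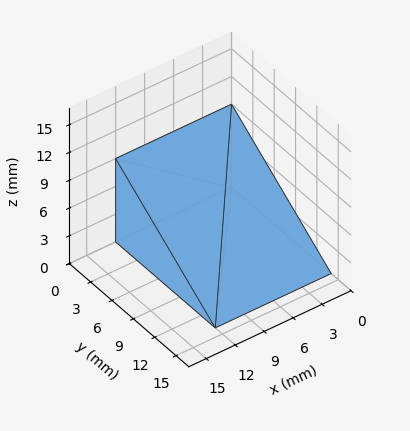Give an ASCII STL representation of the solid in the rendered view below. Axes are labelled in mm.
Reading the render: the shape is a wedge (ramp): 12 × 14 mm base, rising to 9 mm along the y=0 edge and sloping linearly to z=0 at y=14 (dimensions read to the nearest mm from the axis ticks). For the STL, each face is triangulated and given an outward normal.

solid part
  facet normal 0.0000 0.0000 -1.0000
    outer loop
      vertex 12.00 14.00 0.00
      vertex 12.00 0.00 0.00
      vertex 0.00 0.00 0.00
    endloop
  endfacet
  facet normal 0.0000 0.0000 -1.0000
    outer loop
      vertex 0.00 14.00 0.00
      vertex 12.00 14.00 0.00
      vertex 0.00 0.00 0.00
    endloop
  endfacet
  facet normal 0.0000 -1.0000 0.0000
    outer loop
      vertex 0.00 0.00 0.00
      vertex 12.00 0.00 0.00
      vertex 12.00 0.00 9.00
    endloop
  endfacet
  facet normal 0.0000 -1.0000 0.0000
    outer loop
      vertex 0.00 0.00 0.00
      vertex 12.00 0.00 9.00
      vertex 0.00 0.00 9.00
    endloop
  endfacet
  facet normal 0.0000 0.5408 0.8412
    outer loop
      vertex 0.00 0.00 9.00
      vertex 12.00 0.00 9.00
      vertex 12.00 14.00 0.00
    endloop
  endfacet
  facet normal 0.0000 0.5408 0.8412
    outer loop
      vertex 0.00 0.00 9.00
      vertex 12.00 14.00 0.00
      vertex 0.00 14.00 0.00
    endloop
  endfacet
  facet normal -1.0000 0.0000 0.0000
    outer loop
      vertex 0.00 0.00 9.00
      vertex 0.00 14.00 0.00
      vertex 0.00 0.00 0.00
    endloop
  endfacet
  facet normal 1.0000 0.0000 0.0000
    outer loop
      vertex 12.00 0.00 0.00
      vertex 12.00 14.00 0.00
      vertex 12.00 0.00 9.00
    endloop
  endfacet
endsolid part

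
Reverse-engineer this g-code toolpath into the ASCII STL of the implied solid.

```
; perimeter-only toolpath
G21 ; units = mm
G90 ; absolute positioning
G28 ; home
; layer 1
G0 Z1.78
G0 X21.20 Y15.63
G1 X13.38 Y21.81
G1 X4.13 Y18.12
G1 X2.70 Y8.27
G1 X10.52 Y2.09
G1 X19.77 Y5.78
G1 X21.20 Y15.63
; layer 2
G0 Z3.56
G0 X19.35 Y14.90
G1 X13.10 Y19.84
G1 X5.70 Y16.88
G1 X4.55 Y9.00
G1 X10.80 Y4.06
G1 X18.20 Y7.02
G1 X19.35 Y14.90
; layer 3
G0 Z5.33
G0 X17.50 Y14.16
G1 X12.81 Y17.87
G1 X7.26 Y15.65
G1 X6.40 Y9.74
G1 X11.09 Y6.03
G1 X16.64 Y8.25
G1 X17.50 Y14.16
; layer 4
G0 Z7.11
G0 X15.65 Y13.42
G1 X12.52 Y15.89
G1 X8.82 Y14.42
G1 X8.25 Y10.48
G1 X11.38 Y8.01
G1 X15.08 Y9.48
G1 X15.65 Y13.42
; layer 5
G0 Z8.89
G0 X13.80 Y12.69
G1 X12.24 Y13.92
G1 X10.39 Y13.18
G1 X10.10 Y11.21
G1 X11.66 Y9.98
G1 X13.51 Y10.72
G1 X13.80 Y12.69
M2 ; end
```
solid part
  facet normal 0.0000 0.0000 -1.0000
    outer loop
      vertex 2.57 19.35 0.00
      vertex 13.67 23.78 0.00
      vertex 23.05 16.37 0.00
    endloop
  endfacet
  facet normal 0.0000 0.0000 -1.0000
    outer loop
      vertex 0.85 7.53 0.00
      vertex 2.57 19.35 0.00
      vertex 23.05 16.37 0.00
    endloop
  endfacet
  facet normal 0.0000 0.0000 -1.0000
    outer loop
      vertex 10.23 0.12 0.00
      vertex 0.85 7.53 0.00
      vertex 23.05 16.37 0.00
    endloop
  endfacet
  facet normal 0.0000 0.0000 -1.0000
    outer loop
      vertex 21.33 4.55 0.00
      vertex 10.23 0.12 0.00
      vertex 23.05 16.37 0.00
    endloop
  endfacet
  facet normal 0.4450 0.5633 0.6962
    outer loop
      vertex 23.05 16.37 0.00
      vertex 13.67 23.78 0.00
      vertex 11.95 11.95 10.67
    endloop
  endfacet
  facet normal -0.2661 0.6667 0.6963
    outer loop
      vertex 13.67 23.78 0.00
      vertex 2.57 19.35 0.00
      vertex 11.95 11.95 10.67
    endloop
  endfacet
  facet normal -0.7104 0.1034 0.6962
    outer loop
      vertex 2.57 19.35 0.00
      vertex 0.85 7.53 0.00
      vertex 11.95 11.95 10.67
    endloop
  endfacet
  facet normal -0.4450 -0.5633 0.6962
    outer loop
      vertex 0.85 7.53 0.00
      vertex 10.23 0.12 0.00
      vertex 11.95 11.95 10.67
    endloop
  endfacet
  facet normal 0.2661 -0.6667 0.6963
    outer loop
      vertex 10.23 0.12 0.00
      vertex 21.33 4.55 0.00
      vertex 11.95 11.95 10.67
    endloop
  endfacet
  facet normal 0.7104 -0.1034 0.6962
    outer loop
      vertex 21.33 4.55 0.00
      vertex 23.05 16.37 0.00
      vertex 11.95 11.95 10.67
    endloop
  endfacet
endsolid part

The G0 Z moves step by Δz≈1.78 mm. The G1 loops shrink linearly with z, so the solid tapers from its base footprint up to z≈10.7. Closing with a flat bottom cap and the tapered top and triangulating gives 10 facets — a regular 6-sided pyramid, base circumscribed radius ≈ 11.9 mm, apex at z ≈ 10.7 mm.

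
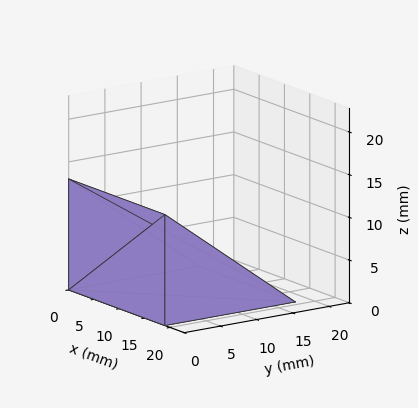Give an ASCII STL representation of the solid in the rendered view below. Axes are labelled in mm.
Reading the render: the shape is a wedge (ramp): 19 × 18 mm base, rising to 13 mm along the y=0 edge and sloping linearly to z=0 at y=18 (dimensions read to the nearest mm from the axis ticks). For the STL, each face is triangulated and given an outward normal.

solid part
  facet normal 0.0000 0.0000 -1.0000
    outer loop
      vertex 19.000 18.000 0.000
      vertex 19.000 0.000 0.000
      vertex 0.000 0.000 0.000
    endloop
  endfacet
  facet normal 0.0000 0.0000 -1.0000
    outer loop
      vertex 0.000 18.000 0.000
      vertex 19.000 18.000 0.000
      vertex 0.000 0.000 0.000
    endloop
  endfacet
  facet normal 0.0000 -1.0000 0.0000
    outer loop
      vertex 0.000 0.000 0.000
      vertex 19.000 0.000 0.000
      vertex 19.000 0.000 13.000
    endloop
  endfacet
  facet normal 0.0000 -1.0000 0.0000
    outer loop
      vertex 0.000 0.000 0.000
      vertex 19.000 0.000 13.000
      vertex 0.000 0.000 13.000
    endloop
  endfacet
  facet normal 0.0000 0.5855 0.8107
    outer loop
      vertex 0.000 0.000 13.000
      vertex 19.000 0.000 13.000
      vertex 19.000 18.000 0.000
    endloop
  endfacet
  facet normal 0.0000 0.5855 0.8107
    outer loop
      vertex 0.000 0.000 13.000
      vertex 19.000 18.000 0.000
      vertex 0.000 18.000 0.000
    endloop
  endfacet
  facet normal -1.0000 0.0000 0.0000
    outer loop
      vertex 0.000 0.000 13.000
      vertex 0.000 18.000 0.000
      vertex 0.000 0.000 0.000
    endloop
  endfacet
  facet normal 1.0000 0.0000 0.0000
    outer loop
      vertex 19.000 0.000 0.000
      vertex 19.000 18.000 0.000
      vertex 19.000 0.000 13.000
    endloop
  endfacet
endsolid part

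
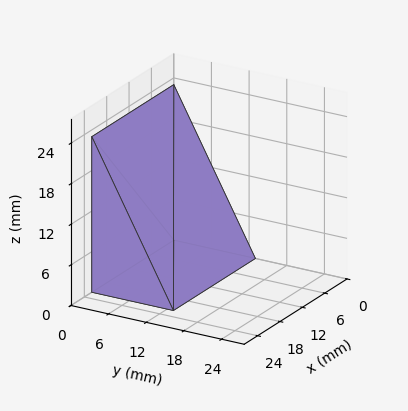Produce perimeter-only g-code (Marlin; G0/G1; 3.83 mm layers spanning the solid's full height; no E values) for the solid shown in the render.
Reading the render: the shape is a wedge (ramp): 22 × 13 mm base, rising to 23 mm along the y=0 edge and sloping linearly to z=0 at y=13 (dimensions read to the nearest mm from the axis ticks). For the g-code, the solid's height is divided into equal slices at the stated Δz and each level perimeter traced with G1 moves after a G0 lift.

; perimeter-only toolpath
G21 ; units = mm
G90 ; absolute positioning
G28 ; home
; layer 1
G0 Z3.83
G0 X0.00 Y0.00
G1 X22.00 Y0.00
G1 X22.00 Y10.83
G1 X0.00 Y10.83
G1 X0.00 Y0.00
; layer 2
G0 Z7.67
G0 X0.00 Y0.00
G1 X22.00 Y0.00
G1 X22.00 Y8.67
G1 X0.00 Y8.67
G1 X0.00 Y0.00
; layer 3
G0 Z11.50
G0 X0.00 Y0.00
G1 X22.00 Y0.00
G1 X22.00 Y6.50
G1 X0.00 Y6.50
G1 X0.00 Y0.00
; layer 4
G0 Z15.33
G0 X0.00 Y0.00
G1 X22.00 Y0.00
G1 X22.00 Y4.33
G1 X0.00 Y4.33
G1 X0.00 Y0.00
; layer 5
G0 Z19.17
G0 X0.00 Y0.00
G1 X22.00 Y0.00
G1 X22.00 Y2.17
G1 X0.00 Y2.17
G1 X0.00 Y0.00
M2 ; end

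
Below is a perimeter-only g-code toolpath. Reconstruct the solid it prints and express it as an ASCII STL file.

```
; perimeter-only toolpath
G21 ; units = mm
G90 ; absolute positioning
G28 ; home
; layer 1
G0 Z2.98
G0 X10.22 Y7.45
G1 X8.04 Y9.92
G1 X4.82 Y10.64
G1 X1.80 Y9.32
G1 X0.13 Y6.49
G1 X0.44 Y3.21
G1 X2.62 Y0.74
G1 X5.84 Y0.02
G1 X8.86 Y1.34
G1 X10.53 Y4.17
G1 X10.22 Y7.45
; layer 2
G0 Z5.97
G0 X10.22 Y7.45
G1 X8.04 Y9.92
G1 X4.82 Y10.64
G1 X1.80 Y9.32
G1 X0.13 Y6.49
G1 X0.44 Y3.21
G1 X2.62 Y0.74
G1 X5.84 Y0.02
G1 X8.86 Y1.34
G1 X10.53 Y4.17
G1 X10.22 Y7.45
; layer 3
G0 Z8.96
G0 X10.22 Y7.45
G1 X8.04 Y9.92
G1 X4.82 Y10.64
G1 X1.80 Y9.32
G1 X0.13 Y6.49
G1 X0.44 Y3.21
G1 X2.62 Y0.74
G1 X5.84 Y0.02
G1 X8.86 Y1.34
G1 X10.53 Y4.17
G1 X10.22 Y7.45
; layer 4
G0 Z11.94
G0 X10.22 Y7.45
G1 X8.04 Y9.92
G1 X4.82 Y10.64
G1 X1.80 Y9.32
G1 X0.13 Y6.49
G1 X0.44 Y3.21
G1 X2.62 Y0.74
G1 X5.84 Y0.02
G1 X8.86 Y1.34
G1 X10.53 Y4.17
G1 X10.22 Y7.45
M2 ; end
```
solid part
  facet normal 0.0000 0.0000 -1.0000
    outer loop
      vertex 4.82 10.64 0.00
      vertex 8.04 9.92 0.00
      vertex 10.22 7.45 0.00
    endloop
  endfacet
  facet normal 0.0000 0.0000 -1.0000
    outer loop
      vertex 1.80 9.32 0.00
      vertex 4.82 10.64 0.00
      vertex 10.22 7.45 0.00
    endloop
  endfacet
  facet normal 0.0000 0.0000 -1.0000
    outer loop
      vertex 0.13 6.49 0.00
      vertex 1.80 9.32 0.00
      vertex 10.22 7.45 0.00
    endloop
  endfacet
  facet normal 0.0000 0.0000 -1.0000
    outer loop
      vertex 0.44 3.21 0.00
      vertex 0.13 6.49 0.00
      vertex 10.22 7.45 0.00
    endloop
  endfacet
  facet normal 0.0000 0.0000 -1.0000
    outer loop
      vertex 2.62 0.74 0.00
      vertex 0.44 3.21 0.00
      vertex 10.22 7.45 0.00
    endloop
  endfacet
  facet normal 0.0000 0.0000 -1.0000
    outer loop
      vertex 5.84 0.02 0.00
      vertex 2.62 0.74 0.00
      vertex 10.22 7.45 0.00
    endloop
  endfacet
  facet normal 0.0000 0.0000 -1.0000
    outer loop
      vertex 8.86 1.34 0.00
      vertex 5.84 0.02 0.00
      vertex 10.22 7.45 0.00
    endloop
  endfacet
  facet normal 0.0000 0.0000 -1.0000
    outer loop
      vertex 10.53 4.17 0.00
      vertex 8.86 1.34 0.00
      vertex 10.22 7.45 0.00
    endloop
  endfacet
  facet normal 0.0000 0.0000 1.0000
    outer loop
      vertex 10.22 7.45 11.94
      vertex 8.04 9.92 11.94
      vertex 4.82 10.64 11.94
    endloop
  endfacet
  facet normal 0.0000 0.0000 1.0000
    outer loop
      vertex 10.22 7.45 11.94
      vertex 4.82 10.64 11.94
      vertex 1.80 9.32 11.94
    endloop
  endfacet
  facet normal 0.0000 0.0000 1.0000
    outer loop
      vertex 10.22 7.45 11.94
      vertex 1.80 9.32 11.94
      vertex 0.13 6.49 11.94
    endloop
  endfacet
  facet normal 0.0000 0.0000 1.0000
    outer loop
      vertex 10.22 7.45 11.94
      vertex 0.13 6.49 11.94
      vertex 0.44 3.21 11.94
    endloop
  endfacet
  facet normal 0.0000 0.0000 1.0000
    outer loop
      vertex 10.22 7.45 11.94
      vertex 0.44 3.21 11.94
      vertex 2.62 0.74 11.94
    endloop
  endfacet
  facet normal 0.0000 0.0000 1.0000
    outer loop
      vertex 10.22 7.45 11.94
      vertex 2.62 0.74 11.94
      vertex 5.84 0.02 11.94
    endloop
  endfacet
  facet normal 0.0000 0.0000 1.0000
    outer loop
      vertex 10.22 7.45 11.94
      vertex 5.84 0.02 11.94
      vertex 8.86 1.34 11.94
    endloop
  endfacet
  facet normal 0.0000 0.0000 1.0000
    outer loop
      vertex 10.22 7.45 11.94
      vertex 8.86 1.34 11.94
      vertex 10.53 4.17 11.94
    endloop
  endfacet
  facet normal 0.7497 0.6617 0.0000
    outer loop
      vertex 10.22 7.45 0.00
      vertex 8.04 9.92 0.00
      vertex 8.04 9.92 11.94
    endloop
  endfacet
  facet normal 0.7497 0.6617 0.0000
    outer loop
      vertex 10.22 7.45 0.00
      vertex 8.04 9.92 11.94
      vertex 10.22 7.45 11.94
    endloop
  endfacet
  facet normal 0.2182 0.9759 0.0000
    outer loop
      vertex 8.04 9.92 0.00
      vertex 4.82 10.64 0.00
      vertex 4.82 10.64 11.94
    endloop
  endfacet
  facet normal 0.2182 0.9759 0.0000
    outer loop
      vertex 8.04 9.92 0.00
      vertex 4.82 10.64 11.94
      vertex 8.04 9.92 11.94
    endloop
  endfacet
  facet normal -0.4005 0.9163 0.0000
    outer loop
      vertex 4.82 10.64 0.00
      vertex 1.80 9.32 0.00
      vertex 1.80 9.32 11.94
    endloop
  endfacet
  facet normal -0.4005 0.9163 0.0000
    outer loop
      vertex 4.82 10.64 0.00
      vertex 1.80 9.32 11.94
      vertex 4.82 10.64 11.94
    endloop
  endfacet
  facet normal -0.8612 0.5082 0.0000
    outer loop
      vertex 1.80 9.32 0.00
      vertex 0.13 6.49 0.00
      vertex 0.13 6.49 11.94
    endloop
  endfacet
  facet normal -0.8612 0.5082 0.0000
    outer loop
      vertex 1.80 9.32 0.00
      vertex 0.13 6.49 11.94
      vertex 1.80 9.32 11.94
    endloop
  endfacet
  facet normal -0.9956 -0.0941 0.0000
    outer loop
      vertex 0.13 6.49 0.00
      vertex 0.44 3.21 0.00
      vertex 0.44 3.21 11.94
    endloop
  endfacet
  facet normal -0.9956 -0.0941 0.0000
    outer loop
      vertex 0.13 6.49 0.00
      vertex 0.44 3.21 11.94
      vertex 0.13 6.49 11.94
    endloop
  endfacet
  facet normal -0.7497 -0.6617 0.0000
    outer loop
      vertex 0.44 3.21 0.00
      vertex 2.62 0.74 0.00
      vertex 2.62 0.74 11.94
    endloop
  endfacet
  facet normal -0.7497 -0.6617 0.0000
    outer loop
      vertex 0.44 3.21 0.00
      vertex 2.62 0.74 11.94
      vertex 0.44 3.21 11.94
    endloop
  endfacet
  facet normal -0.2182 -0.9759 0.0000
    outer loop
      vertex 2.62 0.74 0.00
      vertex 5.84 0.02 0.00
      vertex 5.84 0.02 11.94
    endloop
  endfacet
  facet normal -0.2182 -0.9759 0.0000
    outer loop
      vertex 2.62 0.74 0.00
      vertex 5.84 0.02 11.94
      vertex 2.62 0.74 11.94
    endloop
  endfacet
  facet normal 0.4005 -0.9163 0.0000
    outer loop
      vertex 5.84 0.02 0.00
      vertex 8.86 1.34 0.00
      vertex 8.86 1.34 11.94
    endloop
  endfacet
  facet normal 0.4005 -0.9163 0.0000
    outer loop
      vertex 5.84 0.02 0.00
      vertex 8.86 1.34 11.94
      vertex 5.84 0.02 11.94
    endloop
  endfacet
  facet normal 0.8612 -0.5082 0.0000
    outer loop
      vertex 8.86 1.34 0.00
      vertex 10.53 4.17 0.00
      vertex 10.53 4.17 11.94
    endloop
  endfacet
  facet normal 0.8612 -0.5082 0.0000
    outer loop
      vertex 8.86 1.34 0.00
      vertex 10.53 4.17 11.94
      vertex 8.86 1.34 11.94
    endloop
  endfacet
  facet normal 0.9956 0.0941 0.0000
    outer loop
      vertex 10.53 4.17 0.00
      vertex 10.22 7.45 0.00
      vertex 10.22 7.45 11.94
    endloop
  endfacet
  facet normal 0.9956 0.0941 0.0000
    outer loop
      vertex 10.53 4.17 0.00
      vertex 10.22 7.45 11.94
      vertex 10.53 4.17 11.94
    endloop
  endfacet
endsolid part

The G0 Z moves step by Δz≈2.98 mm. Every layer's G1 loop is the same polygon, so the solid is a straight extrusion of it from z=0 to z≈11.9. Closing with flat bottom and top caps and triangulating gives 36 facets — a regular 10-sided prism (a cylinder approximated with 10 flat sides), circumscribed radius ≈ 5.33 mm, height ≈ 11.9 mm.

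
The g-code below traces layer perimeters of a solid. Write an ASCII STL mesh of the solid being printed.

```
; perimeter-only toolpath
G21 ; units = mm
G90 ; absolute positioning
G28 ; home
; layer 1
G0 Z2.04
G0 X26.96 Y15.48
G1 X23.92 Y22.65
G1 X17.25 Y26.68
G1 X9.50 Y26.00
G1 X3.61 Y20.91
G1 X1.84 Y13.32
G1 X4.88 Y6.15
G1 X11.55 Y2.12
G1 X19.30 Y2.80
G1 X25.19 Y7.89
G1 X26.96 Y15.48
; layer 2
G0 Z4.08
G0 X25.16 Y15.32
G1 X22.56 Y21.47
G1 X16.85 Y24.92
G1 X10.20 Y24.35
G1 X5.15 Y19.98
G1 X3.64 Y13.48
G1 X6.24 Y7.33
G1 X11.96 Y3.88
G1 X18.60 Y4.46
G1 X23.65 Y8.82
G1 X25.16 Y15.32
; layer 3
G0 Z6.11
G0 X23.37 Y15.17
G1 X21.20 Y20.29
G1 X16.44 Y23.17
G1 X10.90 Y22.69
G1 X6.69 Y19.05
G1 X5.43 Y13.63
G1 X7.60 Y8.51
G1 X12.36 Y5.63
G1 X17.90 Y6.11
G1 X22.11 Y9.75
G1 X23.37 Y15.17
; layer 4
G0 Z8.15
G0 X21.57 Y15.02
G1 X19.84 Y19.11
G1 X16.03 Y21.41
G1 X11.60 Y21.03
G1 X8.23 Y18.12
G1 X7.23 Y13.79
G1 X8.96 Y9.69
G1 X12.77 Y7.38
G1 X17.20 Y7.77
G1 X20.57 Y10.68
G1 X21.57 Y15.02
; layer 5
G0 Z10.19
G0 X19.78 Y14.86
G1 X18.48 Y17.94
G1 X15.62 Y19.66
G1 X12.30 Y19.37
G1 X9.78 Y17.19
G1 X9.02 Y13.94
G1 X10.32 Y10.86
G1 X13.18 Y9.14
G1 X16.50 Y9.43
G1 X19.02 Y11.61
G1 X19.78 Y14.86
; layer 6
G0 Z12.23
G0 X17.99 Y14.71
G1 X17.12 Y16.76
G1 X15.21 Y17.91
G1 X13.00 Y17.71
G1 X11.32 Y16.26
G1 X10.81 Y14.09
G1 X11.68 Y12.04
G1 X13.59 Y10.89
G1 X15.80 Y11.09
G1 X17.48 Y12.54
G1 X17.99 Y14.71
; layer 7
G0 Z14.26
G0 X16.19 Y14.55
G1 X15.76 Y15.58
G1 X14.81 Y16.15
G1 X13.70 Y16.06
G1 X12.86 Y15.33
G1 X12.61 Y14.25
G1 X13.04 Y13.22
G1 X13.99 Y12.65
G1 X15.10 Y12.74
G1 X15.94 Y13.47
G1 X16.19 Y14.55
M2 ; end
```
solid part
  facet normal 0.0000 0.0000 -1.0000
    outer loop
      vertex 17.66 28.43 0.00
      vertex 25.28 23.83 0.00
      vertex 28.75 15.63 0.00
    endloop
  endfacet
  facet normal 0.0000 0.0000 -1.0000
    outer loop
      vertex 8.80 27.66 0.00
      vertex 17.66 28.43 0.00
      vertex 28.75 15.63 0.00
    endloop
  endfacet
  facet normal 0.0000 0.0000 -1.0000
    outer loop
      vertex 2.07 21.84 0.00
      vertex 8.80 27.66 0.00
      vertex 28.75 15.63 0.00
    endloop
  endfacet
  facet normal 0.0000 0.0000 -1.0000
    outer loop
      vertex 0.05 13.17 0.00
      vertex 2.07 21.84 0.00
      vertex 28.75 15.63 0.00
    endloop
  endfacet
  facet normal 0.0000 0.0000 -1.0000
    outer loop
      vertex 3.52 4.97 0.00
      vertex 0.05 13.17 0.00
      vertex 28.75 15.63 0.00
    endloop
  endfacet
  facet normal 0.0000 0.0000 -1.0000
    outer loop
      vertex 11.14 0.37 0.00
      vertex 3.52 4.97 0.00
      vertex 28.75 15.63 0.00
    endloop
  endfacet
  facet normal 0.0000 0.0000 -1.0000
    outer loop
      vertex 20.00 1.14 0.00
      vertex 11.14 0.37 0.00
      vertex 28.75 15.63 0.00
    endloop
  endfacet
  facet normal 0.0000 0.0000 -1.0000
    outer loop
      vertex 26.73 6.96 0.00
      vertex 20.00 1.14 0.00
      vertex 28.75 15.63 0.00
    endloop
  endfacet
  facet normal 0.7051 0.2984 0.6433
    outer loop
      vertex 28.75 15.63 0.00
      vertex 25.28 23.83 0.00
      vertex 14.40 14.40 16.30
    endloop
  endfacet
  facet normal 0.3957 0.6554 0.6433
    outer loop
      vertex 25.28 23.83 0.00
      vertex 17.66 28.43 0.00
      vertex 14.40 14.40 16.30
    endloop
  endfacet
  facet normal -0.0663 0.7628 0.6433
    outer loop
      vertex 17.66 28.43 0.00
      vertex 8.80 27.66 0.00
      vertex 14.40 14.40 16.30
    endloop
  endfacet
  facet normal -0.5008 0.5792 0.6432
    outer loop
      vertex 8.80 27.66 0.00
      vertex 2.07 21.84 0.00
      vertex 14.40 14.40 16.30
    endloop
  endfacet
  facet normal -0.7456 0.1737 0.6433
    outer loop
      vertex 2.07 21.84 0.00
      vertex 0.05 13.17 0.00
      vertex 14.40 14.40 16.30
    endloop
  endfacet
  facet normal -0.7051 -0.2984 0.6433
    outer loop
      vertex 0.05 13.17 0.00
      vertex 3.52 4.97 0.00
      vertex 14.40 14.40 16.30
    endloop
  endfacet
  facet normal -0.3957 -0.6554 0.6433
    outer loop
      vertex 3.52 4.97 0.00
      vertex 11.14 0.37 0.00
      vertex 14.40 14.40 16.30
    endloop
  endfacet
  facet normal 0.0663 -0.7628 0.6433
    outer loop
      vertex 11.14 0.37 0.00
      vertex 20.00 1.14 0.00
      vertex 14.40 14.40 16.30
    endloop
  endfacet
  facet normal 0.5008 -0.5792 0.6432
    outer loop
      vertex 20.00 1.14 0.00
      vertex 26.73 6.96 0.00
      vertex 14.40 14.40 16.30
    endloop
  endfacet
  facet normal 0.7456 -0.1737 0.6433
    outer loop
      vertex 26.73 6.96 0.00
      vertex 28.75 15.63 0.00
      vertex 14.40 14.40 16.30
    endloop
  endfacet
endsolid part

The G0 Z moves step by Δz≈2.04 mm. The G1 loops shrink linearly with z, so the solid tapers from its base footprint up to z≈16.3. Closing with a flat bottom cap and the tapered top and triangulating gives 18 facets — a regular 10-sided pyramid, base circumscribed radius ≈ 14.4 mm, apex at z ≈ 16.3 mm.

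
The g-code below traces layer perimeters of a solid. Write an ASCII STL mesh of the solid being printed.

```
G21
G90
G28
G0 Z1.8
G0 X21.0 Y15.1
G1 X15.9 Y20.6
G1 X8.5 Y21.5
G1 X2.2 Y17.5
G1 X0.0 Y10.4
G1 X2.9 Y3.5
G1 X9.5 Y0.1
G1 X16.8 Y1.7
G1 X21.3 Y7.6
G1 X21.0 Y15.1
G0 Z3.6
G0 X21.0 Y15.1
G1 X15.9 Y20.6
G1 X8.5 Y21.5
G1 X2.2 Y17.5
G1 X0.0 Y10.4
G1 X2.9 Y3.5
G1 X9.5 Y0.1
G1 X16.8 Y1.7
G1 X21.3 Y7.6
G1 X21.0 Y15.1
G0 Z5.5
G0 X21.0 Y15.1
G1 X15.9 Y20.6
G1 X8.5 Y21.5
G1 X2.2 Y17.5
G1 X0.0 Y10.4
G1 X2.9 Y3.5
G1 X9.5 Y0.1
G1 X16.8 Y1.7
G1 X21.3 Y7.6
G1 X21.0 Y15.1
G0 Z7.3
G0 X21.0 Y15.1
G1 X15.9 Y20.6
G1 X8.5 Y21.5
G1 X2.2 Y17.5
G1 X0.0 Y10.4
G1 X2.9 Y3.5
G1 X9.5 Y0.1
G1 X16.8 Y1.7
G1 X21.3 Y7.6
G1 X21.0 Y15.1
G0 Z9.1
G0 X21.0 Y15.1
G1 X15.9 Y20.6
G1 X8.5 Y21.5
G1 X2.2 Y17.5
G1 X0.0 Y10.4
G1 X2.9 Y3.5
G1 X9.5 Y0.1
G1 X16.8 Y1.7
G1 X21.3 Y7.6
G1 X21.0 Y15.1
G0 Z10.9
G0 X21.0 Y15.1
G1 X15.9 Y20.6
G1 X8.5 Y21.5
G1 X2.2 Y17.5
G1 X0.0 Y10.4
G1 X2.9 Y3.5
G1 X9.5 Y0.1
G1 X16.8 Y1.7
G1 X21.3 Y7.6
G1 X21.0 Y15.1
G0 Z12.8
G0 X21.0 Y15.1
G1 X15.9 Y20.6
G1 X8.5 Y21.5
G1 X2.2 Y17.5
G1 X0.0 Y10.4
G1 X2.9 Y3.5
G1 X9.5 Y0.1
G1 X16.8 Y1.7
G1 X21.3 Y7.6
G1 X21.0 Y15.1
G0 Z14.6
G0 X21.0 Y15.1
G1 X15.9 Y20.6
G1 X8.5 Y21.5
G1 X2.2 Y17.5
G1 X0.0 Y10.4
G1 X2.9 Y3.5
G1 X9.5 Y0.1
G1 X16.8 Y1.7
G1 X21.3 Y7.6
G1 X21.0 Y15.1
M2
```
solid part
  facet normal 0.0000 0.0000 -1.0000
    outer loop
      vertex 8.5 21.5 0.0
      vertex 15.9 20.6 0.0
      vertex 21.0 15.1 0.0
    endloop
  endfacet
  facet normal 0.0000 0.0000 -1.0000
    outer loop
      vertex 2.2 17.5 0.0
      vertex 8.5 21.5 0.0
      vertex 21.0 15.1 0.0
    endloop
  endfacet
  facet normal 0.0000 0.0000 -1.0000
    outer loop
      vertex 0.0 10.4 0.0
      vertex 2.2 17.5 0.0
      vertex 21.0 15.1 0.0
    endloop
  endfacet
  facet normal 0.0000 0.0000 -1.0000
    outer loop
      vertex 2.9 3.5 0.0
      vertex 0.0 10.4 0.0
      vertex 21.0 15.1 0.0
    endloop
  endfacet
  facet normal 0.0000 0.0000 -1.0000
    outer loop
      vertex 9.5 0.1 0.0
      vertex 2.9 3.5 0.0
      vertex 21.0 15.1 0.0
    endloop
  endfacet
  facet normal 0.0000 0.0000 -1.0000
    outer loop
      vertex 16.8 1.7 0.0
      vertex 9.5 0.1 0.0
      vertex 21.0 15.1 0.0
    endloop
  endfacet
  facet normal 0.0000 0.0000 -1.0000
    outer loop
      vertex 21.3 7.6 0.0
      vertex 16.8 1.7 0.0
      vertex 21.0 15.1 0.0
    endloop
  endfacet
  facet normal 0.0000 0.0000 1.0000
    outer loop
      vertex 21.0 15.1 14.6
      vertex 15.9 20.6 14.6
      vertex 8.5 21.5 14.6
    endloop
  endfacet
  facet normal 0.0000 0.0000 1.0000
    outer loop
      vertex 21.0 15.1 14.6
      vertex 8.5 21.5 14.6
      vertex 2.2 17.5 14.6
    endloop
  endfacet
  facet normal 0.0000 0.0000 1.0000
    outer loop
      vertex 21.0 15.1 14.6
      vertex 2.2 17.5 14.6
      vertex 0.0 10.4 14.6
    endloop
  endfacet
  facet normal 0.0000 0.0000 1.0000
    outer loop
      vertex 21.0 15.1 14.6
      vertex 0.0 10.4 14.6
      vertex 2.9 3.5 14.6
    endloop
  endfacet
  facet normal 0.0000 0.0000 1.0000
    outer loop
      vertex 21.0 15.1 14.6
      vertex 2.9 3.5 14.6
      vertex 9.5 0.1 14.6
    endloop
  endfacet
  facet normal 0.0000 0.0000 1.0000
    outer loop
      vertex 21.0 15.1 14.6
      vertex 9.5 0.1 14.6
      vertex 16.8 1.7 14.6
    endloop
  endfacet
  facet normal 0.0000 0.0000 1.0000
    outer loop
      vertex 21.0 15.1 14.6
      vertex 16.8 1.7 14.6
      vertex 21.3 7.6 14.6
    endloop
  endfacet
  facet normal 0.7333 0.6799 0.0000
    outer loop
      vertex 21.0 15.1 0.0
      vertex 15.9 20.6 0.0
      vertex 15.9 20.6 14.6
    endloop
  endfacet
  facet normal 0.7333 0.6799 0.0000
    outer loop
      vertex 21.0 15.1 0.0
      vertex 15.9 20.6 14.6
      vertex 21.0 15.1 14.6
    endloop
  endfacet
  facet normal 0.1207 0.9927 0.0000
    outer loop
      vertex 15.9 20.6 0.0
      vertex 8.5 21.5 0.0
      vertex 8.5 21.5 14.6
    endloop
  endfacet
  facet normal 0.1207 0.9927 0.0000
    outer loop
      vertex 15.9 20.6 0.0
      vertex 8.5 21.5 14.6
      vertex 15.9 20.6 14.6
    endloop
  endfacet
  facet normal -0.5360 0.8442 0.0000
    outer loop
      vertex 8.5 21.5 0.0
      vertex 2.2 17.5 0.0
      vertex 2.2 17.5 14.6
    endloop
  endfacet
  facet normal -0.5360 0.8442 0.0000
    outer loop
      vertex 8.5 21.5 0.0
      vertex 2.2 17.5 14.6
      vertex 8.5 21.5 14.6
    endloop
  endfacet
  facet normal -0.9552 0.2960 0.0000
    outer loop
      vertex 2.2 17.5 0.0
      vertex 0.0 10.4 0.0
      vertex 0.0 10.4 14.6
    endloop
  endfacet
  facet normal -0.9552 0.2960 0.0000
    outer loop
      vertex 2.2 17.5 0.0
      vertex 0.0 10.4 14.6
      vertex 2.2 17.5 14.6
    endloop
  endfacet
  facet normal -0.9219 -0.3875 0.0000
    outer loop
      vertex 0.0 10.4 0.0
      vertex 2.9 3.5 0.0
      vertex 2.9 3.5 14.6
    endloop
  endfacet
  facet normal -0.9219 -0.3875 0.0000
    outer loop
      vertex 0.0 10.4 0.0
      vertex 2.9 3.5 14.6
      vertex 0.0 10.4 14.6
    endloop
  endfacet
  facet normal -0.4580 -0.8890 0.0000
    outer loop
      vertex 2.9 3.5 0.0
      vertex 9.5 0.1 0.0
      vertex 9.5 0.1 14.6
    endloop
  endfacet
  facet normal -0.4580 -0.8890 0.0000
    outer loop
      vertex 2.9 3.5 0.0
      vertex 9.5 0.1 14.6
      vertex 2.9 3.5 14.6
    endloop
  endfacet
  facet normal 0.2141 -0.9768 0.0000
    outer loop
      vertex 9.5 0.1 0.0
      vertex 16.8 1.7 0.0
      vertex 16.8 1.7 14.6
    endloop
  endfacet
  facet normal 0.2141 -0.9768 0.0000
    outer loop
      vertex 9.5 0.1 0.0
      vertex 16.8 1.7 14.6
      vertex 9.5 0.1 14.6
    endloop
  endfacet
  facet normal 0.7951 -0.6064 0.0000
    outer loop
      vertex 16.8 1.7 0.0
      vertex 21.3 7.6 0.0
      vertex 21.3 7.6 14.6
    endloop
  endfacet
  facet normal 0.7951 -0.6064 0.0000
    outer loop
      vertex 16.8 1.7 0.0
      vertex 21.3 7.6 14.6
      vertex 16.8 1.7 14.6
    endloop
  endfacet
  facet normal 0.9992 0.0400 0.0000
    outer loop
      vertex 21.3 7.6 0.0
      vertex 21.0 15.1 0.0
      vertex 21.0 15.1 14.6
    endloop
  endfacet
  facet normal 0.9992 0.0400 0.0000
    outer loop
      vertex 21.3 7.6 0.0
      vertex 21.0 15.1 14.6
      vertex 21.3 7.6 14.6
    endloop
  endfacet
endsolid part

The G0 Z moves step by Δz≈1.8 mm. Every layer's G1 loop is the same polygon, so the solid is a straight extrusion of it from z=0 to z≈14.6. Closing with flat bottom and top caps and triangulating gives 32 facets — a regular 9-sided prism (a cylinder approximated with 9 flat sides), circumscribed radius ≈ 10.9 mm, height ≈ 14.6 mm.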